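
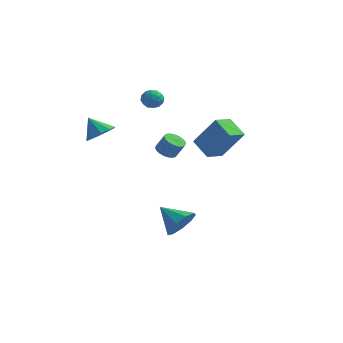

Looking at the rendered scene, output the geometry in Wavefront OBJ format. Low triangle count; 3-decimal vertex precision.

v 1.188 -2.755 -3.831
v 1.645 -3.178 -2.949
v -0.268 -2.445 -2.929
v 1.78 -2.452 -2.98
v 1.638 -1.868 -3.41
v 1.285 -1.699 -4.036
v 0.887 -2.024 -4.567
v 0.629 -2.69 -4.753
v 0.633 -3.387 -4.508
v 0.896 -3.788 -3.946
v 1.296 -3.706 -3.331
v -0.96 -0.073 0.297
v -0.554 0.414 0.052
v -0.013 0.44 0.998
v -0.42 -0.047 1.243
v -0.764 0.565 0.167
v -0.223 0.591 1.113
v -1.007 0.606 0.306
v -0.466 0.631 1.252
v -1.243 0.529 0.442
v -0.702 0.554 1.388
v -1.429 0.348 0.554
v -0.888 0.373 1.5
v -1.535 0.094 0.621
v -0.994 0.12 1.567
v -1.541 -0.188 0.632
v -1 -0.163 1.578
v -1.447 -0.451 0.585
v -0.906 -0.425 1.531
v -1.269 -0.648 0.489
v -0.728 -0.622 1.435
v -1.037 -0.746 0.359
v -0.496 -0.72 1.305
v -0.792 -0.727 0.218
v -0.251 -0.701 1.164
v -0.577 -0.595 0.092
v -0.036 -0.57 1.038
v -0.427 -0.373 0
v 0.114 -0.348 0.946
v -0.37 -0.099 -0.04
v 0.171 -0.074 0.906
v -0.415 0.18 -0.022
v 0.126 0.205 0.924
v -2.671 0.955 4.287
v -2.275 1.518 4.136
v -2.265 0.422 3.364
v -1.869 0.985 3.213
v -1.719 0.589 3.777
v -1.97 0.919 4.347
v -2.57 1.021 3.153
v -2.821 1.351 3.723
v -2.212 1.559 3.435
v -1.687 1.292 3.821
v -2.853 0.648 3.679
v -2.328 0.381 4.065
v -2.508 1.283 4.292
v -2.032 0.657 3.208
v -1.944 0.424 3.539
v -1.711 0.755 3.45
v -2.329 0.931 4.416
v -2.096 1.262 4.327
v -1.77 0.716 4.117
v -2.444 0.678 3.173
v -2.211 1.009 3.084
v -2.829 1.185 4.05
v -2.596 1.516 3.961
v -2.77 1.224 3.383
v -2.239 1.638 3.792
v -2 1.325 3.249
v -2.412 1.346 3.214
v -2.56 1.54 3.549
v -1.93 1.481 4.018
v -1.691 1.168 3.476
v -1.603 0.935 3.807
v -1.751 1.129 4.142
v -1.893 1.505 3.606
v -2.849 0.772 4.024
v -2.61 0.459 3.482
v -2.789 0.811 3.358
v -2.937 1.005 3.693
v -2.54 0.615 4.251
v -2.301 0.302 3.708
v -1.98 0.4 3.951
v -2.128 0.594 4.286
v -2.647 0.435 3.894
v 2.948 -3.421 1.939
v 1.889 -2.846 2.67
v 3.345 -2.298 1.631
v 2.286 -1.723 2.363
v 4.214 -3.377 3.737
v 3.155 -2.802 4.469
v 4.611 -2.254 3.43
v 3.552 -1.679 4.161
v -3.242 -3.608 2.622
v -2.758 -2.838 2.897
v -4.078 -3.452 3.658
v -3.182 -2.664 2.53
v -3.628 -2.85 2.197
v -3.928 -3.326 2.027
v -3.965 -3.909 2.084
v -3.727 -4.377 2.347
v -3.303 -4.551 2.714
v -2.856 -4.365 3.046
v -2.557 -3.889 3.216
v -2.519 -3.306 3.159
f 2 1 4
f 2 4 3
f 4 1 5
f 4 5 3
f 5 1 6
f 5 6 3
f 6 1 7
f 6 7 3
f 7 1 8
f 7 8 3
f 8 1 9
f 8 9 3
f 9 1 10
f 9 10 3
f 10 1 11
f 10 11 3
f 11 1 2
f 11 2 3
f 13 12 16
f 13 16 14
f 14 16 17
f 14 17 15
f 16 12 18
f 16 18 17
f 17 18 19
f 17 19 15
f 18 12 20
f 18 20 19
f 19 20 21
f 19 21 15
f 20 12 22
f 20 22 21
f 21 22 23
f 21 23 15
f 22 12 24
f 22 24 23
f 23 24 25
f 23 25 15
f 24 12 26
f 24 26 25
f 25 26 27
f 25 27 15
f 26 12 28
f 26 28 27
f 27 28 29
f 27 29 15
f 28 12 30
f 28 30 29
f 29 30 31
f 29 31 15
f 30 12 32
f 30 32 31
f 31 32 33
f 31 33 15
f 32 12 34
f 32 34 33
f 33 34 35
f 33 35 15
f 34 12 36
f 34 36 35
f 35 36 37
f 35 37 15
f 36 12 38
f 36 38 37
f 37 38 39
f 37 39 15
f 38 12 40
f 38 40 39
f 39 40 41
f 39 41 15
f 40 12 42
f 40 42 41
f 41 42 43
f 41 43 15
f 42 12 13
f 42 13 43
f 43 13 14
f 43 14 15
f 44 81 60
f 81 55 84
f 60 84 49
f 81 84 60
f 44 60 56
f 60 49 61
f 56 61 45
f 60 61 56
f 44 56 65
f 56 45 66
f 65 66 51
f 56 66 65
f 44 65 77
f 65 51 80
f 77 80 54
f 65 80 77
f 44 77 81
f 77 54 85
f 81 85 55
f 77 85 81
f 45 61 72
f 61 49 75
f 72 75 53
f 61 75 72
f 49 84 62
f 84 55 83
f 62 83 48
f 84 83 62
f 55 85 82
f 85 54 78
f 82 78 46
f 85 78 82
f 54 80 79
f 80 51 67
f 79 67 50
f 80 67 79
f 51 66 71
f 66 45 68
f 71 68 52
f 66 68 71
f 47 73 59
f 73 53 74
f 59 74 48
f 73 74 59
f 47 59 57
f 59 48 58
f 57 58 46
f 59 58 57
f 47 57 64
f 57 46 63
f 64 63 50
f 57 63 64
f 47 64 69
f 64 50 70
f 69 70 52
f 64 70 69
f 47 69 73
f 69 52 76
f 73 76 53
f 69 76 73
f 48 74 62
f 74 53 75
f 62 75 49
f 74 75 62
f 46 58 82
f 58 48 83
f 82 83 55
f 58 83 82
f 50 63 79
f 63 46 78
f 79 78 54
f 63 78 79
f 52 70 71
f 70 50 67
f 71 67 51
f 70 67 71
f 53 76 72
f 76 52 68
f 72 68 45
f 76 68 72
f 87 89 86
f 90 87 86
f 86 89 88
f 88 90 86
f 87 93 89
f 91 87 90
f 91 93 87
f 89 93 88
f 92 90 88
f 88 93 92
f 92 91 90
f 93 91 92
f 95 94 97
f 95 97 96
f 97 94 98
f 97 98 96
f 98 94 99
f 98 99 96
f 99 94 100
f 99 100 96
f 100 94 101
f 100 101 96
f 101 94 102
f 101 102 96
f 102 94 103
f 102 103 96
f 103 94 104
f 103 104 96
f 104 94 105
f 104 105 96
f 105 94 95
f 105 95 96



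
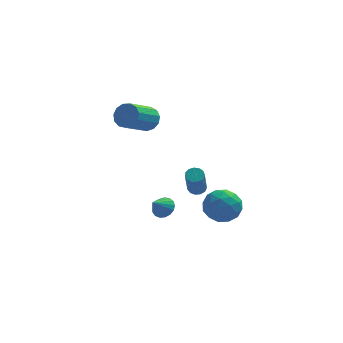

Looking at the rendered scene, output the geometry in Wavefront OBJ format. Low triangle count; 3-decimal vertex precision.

v 2.261 -2.322 0.782
v 3.14 -2.771 1.32
v 1.68 -3.989 0.34
v 2.559 -4.438 0.878
v 1.743 -3.929 1.462
v 2.102 -2.898 1.735
v 2.718 -3.862 -0.075
v 3.077 -2.831 0.198
v 3.423 -3.723 0.791
v 2.821 -3.764 1.74
v 1.999 -2.996 -0.08
v 1.397 -3.037 0.869
v 2.752 -2.4 1.09
v 2.068 -4.36 0.57
v 1.589 -4.061 0.913
v 2.106 -4.325 1.23
v 2.141 -2.475 1.333
v 2.659 -2.739 1.65
v 1.837 -3.42 1.733
v 2.161 -4.021 0.01
v 2.679 -4.285 0.327
v 2.714 -2.435 0.43
v 3.231 -2.699 0.747
v 2.983 -3.34 -0.073
v 3.435 -3.223 1.095
v 3.093 -4.203 0.835
v 3.186 -3.864 0.275
v 3.397 -3.259 0.436
v 3.081 -3.248 1.653
v 2.739 -4.228 1.393
v 2.26 -3.929 1.736
v 2.471 -3.323 1.897
v 3.247 -3.807 1.342
v 2.081 -2.532 0.267
v 1.739 -3.512 0.007
v 2.349 -3.437 -0.237
v 2.56 -2.831 -0.076
v 1.727 -2.557 0.825
v 1.385 -3.537 0.565
v 1.423 -3.501 1.224
v 1.634 -2.896 1.385
v 1.573 -2.953 0.318
v -0.591 -0.539 -1.113
v 0.017 -0.749 -0.813
v -1.189 -1.121 -0.307
v -0.054 -0.457 -0.656
v -0.249 -0.183 -0.603
v -0.522 0.009 -0.667
v -0.811 0.075 -0.833
v -1.05 0.001 -1.064
v -1.183 -0.197 -1.305
v -1.181 -0.474 -1.503
v -1.044 -0.765 -1.612
v -0.803 -1.005 -1.606
v -0.513 -1.138 -1.487
v -0.242 -1.134 -1.283
v -0.05 -0.993 -1.04
v 1.236 -0.113 0.167
v 1.705 0.073 0.328
v 1.534 -0.921 1.974
v 1.064 -1.107 1.813
v 1.5 0.267 0.424
v 1.328 -0.726 2.07
v 1.211 0.341 0.439
v 1.039 -0.652 2.085
v 0.93 0.271 0.367
v 0.758 -0.723 2.013
v 0.746 0.078 0.232
v 0.574 -0.915 1.877
v 0.717 -0.175 0.076
v 0.546 -1.168 1.722
v 0.854 -0.409 -0.051
v 0.682 -1.402 1.595
v 1.111 -0.548 -0.109
v 0.939 -1.542 1.537
v 1.408 -0.55 -0.079
v 1.236 -1.544 1.567
v 1.651 -0.413 0.029
v 1.479 -1.407 1.675
v 1.761 -0.181 0.181
v 1.59 -1.174 1.827
v -1.357 3.934 3.261
v -0.731 3.36 3.23
v -1.897 2.032 4.288
v -2.523 2.606 4.319
v -0.66 3.616 3.629
v -1.826 2.287 4.687
v -0.811 3.972 3.911
v -1.977 2.644 4.969
v -1.135 4.317 3.987
v -2.301 2.989 5.045
v -1.529 4.54 3.832
v -2.695 3.212 4.89
v -1.869 4.571 3.496
v -3.035 3.242 4.554
v -2.046 4.399 3.085
v -3.212 3.071 4.143
v -2.005 4.08 2.73
v -3.171 2.752 3.788
v -1.757 3.715 2.544
v -2.923 2.386 3.602
v -1.383 3.419 2.585
v -2.549 2.091 3.644
v -1 3.287 2.841
v -2.166 1.958 3.899
f 1 38 17
f 38 12 41
f 17 41 6
f 38 41 17
f 1 17 13
f 17 6 18
f 13 18 2
f 17 18 13
f 1 13 22
f 13 2 23
f 22 23 8
f 13 23 22
f 1 22 34
f 22 8 37
f 34 37 11
f 22 37 34
f 1 34 38
f 34 11 42
f 38 42 12
f 34 42 38
f 2 18 29
f 18 6 32
f 29 32 10
f 18 32 29
f 6 41 19
f 41 12 40
f 19 40 5
f 41 40 19
f 12 42 39
f 42 11 35
f 39 35 3
f 42 35 39
f 11 37 36
f 37 8 24
f 36 24 7
f 37 24 36
f 8 23 28
f 23 2 25
f 28 25 9
f 23 25 28
f 4 30 16
f 30 10 31
f 16 31 5
f 30 31 16
f 4 16 14
f 16 5 15
f 14 15 3
f 16 15 14
f 4 14 21
f 14 3 20
f 21 20 7
f 14 20 21
f 4 21 26
f 21 7 27
f 26 27 9
f 21 27 26
f 4 26 30
f 26 9 33
f 30 33 10
f 26 33 30
f 5 31 19
f 31 10 32
f 19 32 6
f 31 32 19
f 3 15 39
f 15 5 40
f 39 40 12
f 15 40 39
f 7 20 36
f 20 3 35
f 36 35 11
f 20 35 36
f 9 27 28
f 27 7 24
f 28 24 8
f 27 24 28
f 10 33 29
f 33 9 25
f 29 25 2
f 33 25 29
f 44 43 46
f 44 46 45
f 46 43 47
f 46 47 45
f 47 43 48
f 47 48 45
f 48 43 49
f 48 49 45
f 49 43 50
f 49 50 45
f 50 43 51
f 50 51 45
f 51 43 52
f 51 52 45
f 52 43 53
f 52 53 45
f 53 43 54
f 53 54 45
f 54 43 55
f 54 55 45
f 55 43 56
f 55 56 45
f 56 43 57
f 56 57 45
f 57 43 44
f 57 44 45
f 59 58 62
f 59 62 60
f 60 62 63
f 60 63 61
f 62 58 64
f 62 64 63
f 63 64 65
f 63 65 61
f 64 58 66
f 64 66 65
f 65 66 67
f 65 67 61
f 66 58 68
f 66 68 67
f 67 68 69
f 67 69 61
f 68 58 70
f 68 70 69
f 69 70 71
f 69 71 61
f 70 58 72
f 70 72 71
f 71 72 73
f 71 73 61
f 72 58 74
f 72 74 73
f 73 74 75
f 73 75 61
f 74 58 76
f 74 76 75
f 75 76 77
f 75 77 61
f 76 58 78
f 76 78 77
f 77 78 79
f 77 79 61
f 78 58 80
f 78 80 79
f 79 80 81
f 79 81 61
f 80 58 59
f 80 59 81
f 81 59 60
f 81 60 61
f 83 82 86
f 83 86 84
f 84 86 87
f 84 87 85
f 86 82 88
f 86 88 87
f 87 88 89
f 87 89 85
f 88 82 90
f 88 90 89
f 89 90 91
f 89 91 85
f 90 82 92
f 90 92 91
f 91 92 93
f 91 93 85
f 92 82 94
f 92 94 93
f 93 94 95
f 93 95 85
f 94 82 96
f 94 96 95
f 95 96 97
f 95 97 85
f 96 82 98
f 96 98 97
f 97 98 99
f 97 99 85
f 98 82 100
f 98 100 99
f 99 100 101
f 99 101 85
f 100 82 102
f 100 102 101
f 101 102 103
f 101 103 85
f 102 82 104
f 102 104 103
f 103 104 105
f 103 105 85
f 104 82 83
f 104 83 105
f 105 83 84
f 105 84 85



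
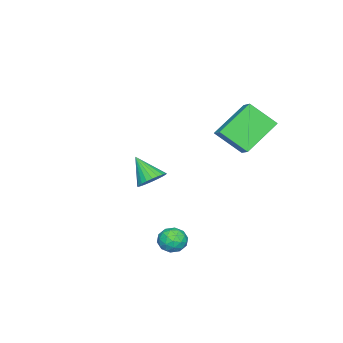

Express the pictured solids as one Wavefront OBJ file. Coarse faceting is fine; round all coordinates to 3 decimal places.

v -2.764 -1.21 -3.672
v -2.051 -1.336 -3.579
v -3.076 -2.19 -2.608
v -2.094 -1.123 -3.395
v -2.239 -0.923 -3.253
v -2.464 -0.766 -3.176
v -2.735 -0.678 -3.173
v -3.01 -0.67 -3.247
v -3.248 -0.744 -3.385
v -3.411 -0.89 -3.567
v -3.477 -1.084 -3.765
v -3.434 -1.297 -3.949
v -3.288 -1.497 -4.091
v -3.063 -1.653 -4.168
v -2.793 -1.742 -4.171
v -2.518 -1.75 -4.097
v -2.28 -1.675 -3.959
v -2.116 -1.53 -3.777
v -2.936 3.01 1.782
v -2.348 3.551 2.239
v -3.208 4.156 0.775
v -2.62 4.697 1.231
v -1.46 2.363 0.649
v -0.872 2.904 1.105
v -1.732 3.509 -0.359
v -1.144 4.05 0.098
v 2.418 3.069 -3.623
v 2.928 2.716 -3.392
v 1.932 2.164 -3.928
v 2.442 1.811 -3.697
v 2.04 2.127 -3.276
v 2.341 2.687 -3.087
v 2.519 2.193 -4.233
v 2.82 2.753 -4.044
v 2.991 2.175 -3.768
v 2.695 2.135 -3.177
v 2.165 2.745 -4.143
v 1.869 2.705 -3.552
v 2.716 2.972 -3.48
v 2.144 1.908 -3.84
v 1.908 2.094 -3.592
v 2.208 1.887 -3.456
v 2.37 2.955 -3.302
v 2.671 2.748 -3.166
v 2.149 2.401 -3.098
v 2.189 2.132 -4.154
v 2.49 1.925 -4.018
v 2.652 2.993 -3.864
v 2.952 2.786 -3.728
v 2.711 2.479 -4.222
v 3.053 2.447 -3.566
v 2.767 1.915 -3.745
v 2.812 2.139 -4.06
v 2.989 2.468 -3.949
v 2.879 2.423 -3.218
v 2.593 1.891 -3.398
v 2.357 2.077 -3.15
v 2.534 2.406 -3.04
v 2.916 2.105 -3.44
v 2.267 2.989 -3.922
v 1.981 2.457 -4.102
v 2.326 2.474 -4.28
v 2.503 2.803 -4.17
v 2.093 2.965 -3.575
v 1.807 2.433 -3.754
v 1.871 2.412 -3.371
v 2.048 2.741 -3.26
v 1.944 2.775 -3.88
f 2 1 4
f 2 4 3
f 4 1 5
f 4 5 3
f 5 1 6
f 5 6 3
f 6 1 7
f 6 7 3
f 7 1 8
f 7 8 3
f 8 1 9
f 8 9 3
f 9 1 10
f 9 10 3
f 10 1 11
f 10 11 3
f 11 1 12
f 11 12 3
f 12 1 13
f 12 13 3
f 13 1 14
f 13 14 3
f 14 1 15
f 14 15 3
f 15 1 16
f 15 16 3
f 16 1 17
f 16 17 3
f 17 1 18
f 17 18 3
f 18 1 2
f 18 2 3
f 20 22 19
f 23 20 19
f 19 22 21
f 21 23 19
f 20 26 22
f 24 20 23
f 24 26 20
f 22 26 21
f 25 23 21
f 21 26 25
f 25 24 23
f 26 24 25
f 27 64 43
f 64 38 67
f 43 67 32
f 64 67 43
f 27 43 39
f 43 32 44
f 39 44 28
f 43 44 39
f 27 39 48
f 39 28 49
f 48 49 34
f 39 49 48
f 27 48 60
f 48 34 63
f 60 63 37
f 48 63 60
f 27 60 64
f 60 37 68
f 64 68 38
f 60 68 64
f 28 44 55
f 44 32 58
f 55 58 36
f 44 58 55
f 32 67 45
f 67 38 66
f 45 66 31
f 67 66 45
f 38 68 65
f 68 37 61
f 65 61 29
f 68 61 65
f 37 63 62
f 63 34 50
f 62 50 33
f 63 50 62
f 34 49 54
f 49 28 51
f 54 51 35
f 49 51 54
f 30 56 42
f 56 36 57
f 42 57 31
f 56 57 42
f 30 42 40
f 42 31 41
f 40 41 29
f 42 41 40
f 30 40 47
f 40 29 46
f 47 46 33
f 40 46 47
f 30 47 52
f 47 33 53
f 52 53 35
f 47 53 52
f 30 52 56
f 52 35 59
f 56 59 36
f 52 59 56
f 31 57 45
f 57 36 58
f 45 58 32
f 57 58 45
f 29 41 65
f 41 31 66
f 65 66 38
f 41 66 65
f 33 46 62
f 46 29 61
f 62 61 37
f 46 61 62
f 35 53 54
f 53 33 50
f 54 50 34
f 53 50 54
f 36 59 55
f 59 35 51
f 55 51 28
f 59 51 55



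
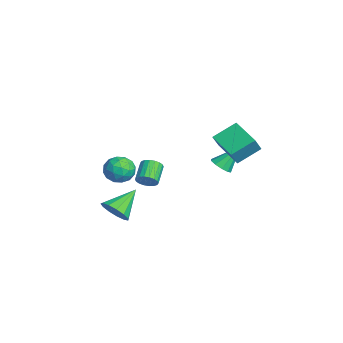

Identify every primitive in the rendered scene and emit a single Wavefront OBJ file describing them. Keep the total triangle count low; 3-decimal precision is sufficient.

v -1.447 -1.214 -3.283
v -1.054 -1.128 -2.747
v -2.1 -0.621 -2.061
v -2.493 -0.706 -2.597
v -1.024 -0.87 -2.893
v -2.07 -0.362 -2.207
v -1.078 -0.68 -3.116
v -2.124 -0.172 -2.43
v -1.205 -0.595 -3.372
v -2.251 -0.088 -2.686
v -1.38 -0.633 -3.611
v -2.426 -0.126 -2.925
v -1.568 -0.786 -3.784
v -2.614 -0.279 -3.098
v -1.732 -1.024 -3.859
v -2.778 -0.516 -3.173
v -1.84 -1.299 -3.819
v -2.886 -0.792 -3.133
v -1.87 -1.558 -3.673
v -2.916 -1.05 -2.987
v -1.816 -1.748 -3.45
v -2.862 -1.24 -2.764
v -1.689 -1.832 -3.194
v -2.735 -1.325 -2.508
v -1.514 -1.794 -2.955
v -2.56 -1.287 -2.269
v -1.326 -1.641 -2.782
v -2.372 -1.134 -2.096
v -1.162 -1.404 -2.707
v -2.208 -0.896 -2.021
v 0.082 2.531 0.044
v -0.191 3.928 0.859
v 1.764 3.176 -0.497
v 1.491 4.572 0.318
v 0.589 2.048 1.042
v 0.316 3.444 1.857
v 2.271 2.692 0.501
v 1.998 4.089 1.316
v -1.863 3.136 -2.797
v -1.441 3.612 -3.155
v -2.017 4.304 -1.423
v -1.87 3.692 -3.27
v -2.296 3.559 -3.205
v -2.557 3.265 -2.984
v -2.553 2.921 -2.692
v -2.286 2.66 -2.439
v -1.857 2.58 -2.324
v -1.431 2.713 -2.389
v -1.17 3.007 -2.61
v -1.174 3.35 -2.902
v 3.118 -2.694 0.725
v 3.888 -3.154 0.953
v 2.452 -3.986 0.367
v 3.222 -4.446 0.595
v 2.716 -4.036 1.252
v 3.127 -3.238 1.474
v 3.213 -3.902 -0.154
v 3.624 -3.104 0.068
v 3.946 -3.901 0.41
v 3.639 -3.984 1.279
v 2.701 -3.156 0.041
v 2.394 -3.239 0.91
v 3.562 -2.811 0.871
v 2.778 -4.329 0.449
v 2.481 -4.089 0.835
v 2.933 -4.359 0.969
v 3.115 -2.86 1.177
v 3.567 -3.13 1.311
v 2.878 -3.649 1.486
v 2.773 -4.01 0.009
v 3.225 -4.28 0.143
v 3.407 -2.781 0.351
v 3.859 -3.051 0.485
v 3.462 -3.491 -0.166
v 4.048 -3.52 0.686
v 3.657 -4.279 0.475
v 3.651 -3.96 0.035
v 3.893 -3.49 0.165
v 3.868 -3.569 1.196
v 3.476 -4.328 0.985
v 3.179 -4.087 1.372
v 3.421 -3.618 1.502
v 3.902 -4.008 0.877
v 2.864 -2.812 0.335
v 2.472 -3.571 0.124
v 2.919 -3.522 -0.182
v 3.161 -3.053 -0.052
v 2.683 -2.861 0.845
v 2.292 -3.62 0.634
v 2.447 -3.65 1.155
v 2.689 -3.18 1.285
v 2.438 -3.132 0.443
v 3.521 -3.917 -2.346
v 4.212 -3.323 -2.526
v 2.659 -2.603 -1.314
v 3.858 -3.256 -2.906
v 3.396 -3.4 -3.109
v 2.974 -3.708 -3.069
v 2.726 -4.082 -2.799
v 2.729 -4.404 -2.386
v 2.984 -4.572 -1.96
v 3.409 -4.531 -1.656
v 3.87 -4.296 -1.572
v 4.22 -3.941 -1.733
v 4.347 -3.578 -2.089
f 2 1 5
f 2 5 3
f 3 5 6
f 3 6 4
f 5 1 7
f 5 7 6
f 6 7 8
f 6 8 4
f 7 1 9
f 7 9 8
f 8 9 10
f 8 10 4
f 9 1 11
f 9 11 10
f 10 11 12
f 10 12 4
f 11 1 13
f 11 13 12
f 12 13 14
f 12 14 4
f 13 1 15
f 13 15 14
f 14 15 16
f 14 16 4
f 15 1 17
f 15 17 16
f 16 17 18
f 16 18 4
f 17 1 19
f 17 19 18
f 18 19 20
f 18 20 4
f 19 1 21
f 19 21 20
f 20 21 22
f 20 22 4
f 21 1 23
f 21 23 22
f 22 23 24
f 22 24 4
f 23 1 25
f 23 25 24
f 24 25 26
f 24 26 4
f 25 1 27
f 25 27 26
f 26 27 28
f 26 28 4
f 27 1 29
f 27 29 28
f 28 29 30
f 28 30 4
f 29 1 2
f 29 2 30
f 30 2 3
f 30 3 4
f 32 34 31
f 35 32 31
f 31 34 33
f 33 35 31
f 32 38 34
f 36 32 35
f 36 38 32
f 34 38 33
f 37 35 33
f 33 38 37
f 37 36 35
f 38 36 37
f 40 39 42
f 40 42 41
f 42 39 43
f 42 43 41
f 43 39 44
f 43 44 41
f 44 39 45
f 44 45 41
f 45 39 46
f 45 46 41
f 46 39 47
f 46 47 41
f 47 39 48
f 47 48 41
f 48 39 49
f 48 49 41
f 49 39 50
f 49 50 41
f 50 39 40
f 50 40 41
f 51 88 67
f 88 62 91
f 67 91 56
f 88 91 67
f 51 67 63
f 67 56 68
f 63 68 52
f 67 68 63
f 51 63 72
f 63 52 73
f 72 73 58
f 63 73 72
f 51 72 84
f 72 58 87
f 84 87 61
f 72 87 84
f 51 84 88
f 84 61 92
f 88 92 62
f 84 92 88
f 52 68 79
f 68 56 82
f 79 82 60
f 68 82 79
f 56 91 69
f 91 62 90
f 69 90 55
f 91 90 69
f 62 92 89
f 92 61 85
f 89 85 53
f 92 85 89
f 61 87 86
f 87 58 74
f 86 74 57
f 87 74 86
f 58 73 78
f 73 52 75
f 78 75 59
f 73 75 78
f 54 80 66
f 80 60 81
f 66 81 55
f 80 81 66
f 54 66 64
f 66 55 65
f 64 65 53
f 66 65 64
f 54 64 71
f 64 53 70
f 71 70 57
f 64 70 71
f 54 71 76
f 71 57 77
f 76 77 59
f 71 77 76
f 54 76 80
f 76 59 83
f 80 83 60
f 76 83 80
f 55 81 69
f 81 60 82
f 69 82 56
f 81 82 69
f 53 65 89
f 65 55 90
f 89 90 62
f 65 90 89
f 57 70 86
f 70 53 85
f 86 85 61
f 70 85 86
f 59 77 78
f 77 57 74
f 78 74 58
f 77 74 78
f 60 83 79
f 83 59 75
f 79 75 52
f 83 75 79
f 94 93 96
f 94 96 95
f 96 93 97
f 96 97 95
f 97 93 98
f 97 98 95
f 98 93 99
f 98 99 95
f 99 93 100
f 99 100 95
f 100 93 101
f 100 101 95
f 101 93 102
f 101 102 95
f 102 93 103
f 102 103 95
f 103 93 104
f 103 104 95
f 104 93 105
f 104 105 95
f 105 93 94
f 105 94 95



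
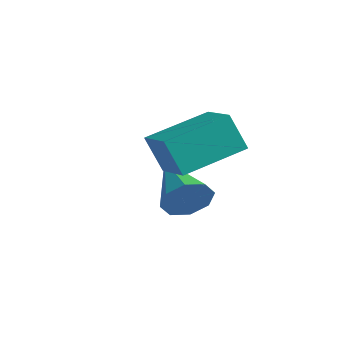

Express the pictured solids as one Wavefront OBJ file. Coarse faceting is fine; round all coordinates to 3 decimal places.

v -0.822 -3.46 -3.237
v -0.5 -3.204 -2.696
v -2.298 -2.86 -2.643
v -0.523 -2.867 -3.092
v -0.721 -2.877 -3.573
v -0.978 -3.229 -3.857
v -1.144 -3.716 -3.778
v -1.121 -4.053 -3.382
v -0.923 -4.042 -2.901
v -0.666 -3.69 -2.617
v -0.552 -4.465 -1.875
v -0.944 -4.675 -0.902
v -0.137 -2.886 -1.367
v -0.529 -3.096 -0.394
v 0.589 -4.884 -1.506
v 0.197 -5.094 -0.533
v 1.004 -3.305 -0.998
v 0.612 -3.515 -0.025
f 2 1 4
f 2 4 3
f 4 1 5
f 4 5 3
f 5 1 6
f 5 6 3
f 6 1 7
f 6 7 3
f 7 1 8
f 7 8 3
f 8 1 9
f 8 9 3
f 9 1 10
f 9 10 3
f 10 1 2
f 10 2 3
f 12 14 11
f 15 12 11
f 11 14 13
f 13 15 11
f 12 18 14
f 16 12 15
f 16 18 12
f 14 18 13
f 17 15 13
f 13 18 17
f 17 16 15
f 18 16 17



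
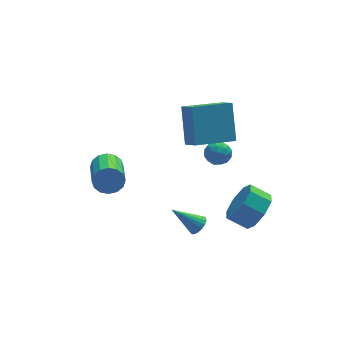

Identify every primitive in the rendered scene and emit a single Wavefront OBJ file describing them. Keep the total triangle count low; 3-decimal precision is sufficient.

v 2.747 -3.756 -1.086
v 3.461 -3.318 -0.421
v 2.608 -2.826 0.171
v 1.893 -3.264 -0.494
v 3.294 -2.837 -1.062
v 2.44 -2.344 -0.47
v 2.806 -2.894 -1.717
v 1.953 -2.402 -1.125
v 2.284 -3.457 -2.003
v 1.43 -2.964 -1.411
v 2.032 -4.194 -1.751
v 1.179 -3.702 -1.159
v 2.2 -4.676 -1.11
v 1.346 -4.183 -0.518
v 2.687 -4.618 -0.455
v 1.834 -4.126 0.137
v 3.21 -4.056 -0.169
v 2.356 -3.563 0.423
v 3.2 2.692 -2.678
v 3.481 2.378 -2.074
v 2.099 2.502 -2.266
v 2.38 2.188 -1.662
v 2.46 2.911 -1.772
v 3.14 3.029 -2.026
v 2.44 1.851 -2.314
v 3.12 1.969 -2.568
v 3.011 1.858 -1.849
v 3.023 2.514 -1.514
v 2.557 2.366 -2.826
v 2.569 3.022 -2.491
v 3.437 2.552 -2.412
v 2.143 2.328 -1.928
v 2.19 2.753 -1.992
v 2.355 2.569 -1.637
v 3.237 2.934 -2.384
v 3.402 2.75 -2.029
v 2.802 3.063 -1.851
v 2.178 2.13 -2.311
v 2.343 1.946 -1.956
v 3.225 2.311 -2.703
v 3.39 2.127 -2.348
v 2.778 1.817 -2.489
v 3.326 2.062 -1.925
v 2.679 1.95 -1.683
v 2.714 1.752 -2.066
v 3.114 1.821 -2.216
v 3.333 2.447 -1.728
v 2.686 2.335 -1.486
v 2.733 2.76 -1.55
v 3.133 2.829 -1.7
v 3.057 2.141 -1.596
v 2.894 2.545 -2.854
v 2.247 2.433 -2.612
v 2.447 2.051 -2.64
v 2.847 2.12 -2.79
v 2.901 2.93 -2.657
v 2.254 2.818 -2.415
v 2.466 3.059 -2.124
v 2.866 3.128 -2.274
v 2.523 2.739 -2.744
v 0.086 -2.897 -2.168
v 0.483 -2.836 -1.778
v -1.066 -2.423 -1.072
v 0.475 -2.611 -1.884
v 0.389 -2.442 -2.046
v 0.244 -2.364 -2.233
v 0.068 -2.391 -2.407
v -0.105 -2.518 -2.533
v -0.24 -2.721 -2.588
v -0.31 -2.958 -2.559
v -0.302 -3.183 -2.453
v -0.217 -3.352 -2.29
v -0.072 -3.431 -2.104
v 0.105 -3.403 -1.93
v 0.278 -3.276 -1.803
v 0.413 -3.074 -1.749
v -3.005 1.82 -1.078
v -2.55 1.937 -0.444
v -2.939 0.118 0.173
v -3.395 0 -0.462
v -2.924 2.056 -0.329
v -3.313 0.237 0.288
v -3.32 2.112 -0.415
v -3.709 0.292 0.202
v -3.632 2.089 -0.679
v -4.021 0.27 -0.062
v -3.775 1.994 -1.05
v -4.165 0.175 -0.433
v -3.713 1.852 -1.428
v -4.102 0.033 -0.812
v -3.461 1.702 -1.713
v -3.85 -0.117 -1.096
v -3.087 1.583 -1.828
v -3.476 -0.236 -1.211
v -2.691 1.528 -1.742
v -3.08 -0.292 -1.125
v -2.379 1.55 -1.478
v -2.768 -0.269 -0.861
v -2.235 1.645 -1.107
v -2.625 -0.174 -0.49
v -2.298 1.787 -0.728
v -2.687 -0.032 -0.112
v 0.257 -0.249 1.528
v 0.51 -1.025 2.071
v 0.465 1.012 3.232
v 0.718 0.236 3.775
v 2.362 0.084 1.025
v 2.615 -0.692 1.568
v 2.57 1.345 2.729
v 2.823 0.569 3.272
f 2 1 5
f 2 5 3
f 3 5 6
f 3 6 4
f 5 1 7
f 5 7 6
f 6 7 8
f 6 8 4
f 7 1 9
f 7 9 8
f 8 9 10
f 8 10 4
f 9 1 11
f 9 11 10
f 10 11 12
f 10 12 4
f 11 1 13
f 11 13 12
f 12 13 14
f 12 14 4
f 13 1 15
f 13 15 14
f 14 15 16
f 14 16 4
f 15 1 17
f 15 17 16
f 16 17 18
f 16 18 4
f 17 1 2
f 17 2 18
f 18 2 3
f 18 3 4
f 19 56 35
f 56 30 59
f 35 59 24
f 56 59 35
f 19 35 31
f 35 24 36
f 31 36 20
f 35 36 31
f 19 31 40
f 31 20 41
f 40 41 26
f 31 41 40
f 19 40 52
f 40 26 55
f 52 55 29
f 40 55 52
f 19 52 56
f 52 29 60
f 56 60 30
f 52 60 56
f 20 36 47
f 36 24 50
f 47 50 28
f 36 50 47
f 24 59 37
f 59 30 58
f 37 58 23
f 59 58 37
f 30 60 57
f 60 29 53
f 57 53 21
f 60 53 57
f 29 55 54
f 55 26 42
f 54 42 25
f 55 42 54
f 26 41 46
f 41 20 43
f 46 43 27
f 41 43 46
f 22 48 34
f 48 28 49
f 34 49 23
f 48 49 34
f 22 34 32
f 34 23 33
f 32 33 21
f 34 33 32
f 22 32 39
f 32 21 38
f 39 38 25
f 32 38 39
f 22 39 44
f 39 25 45
f 44 45 27
f 39 45 44
f 22 44 48
f 44 27 51
f 48 51 28
f 44 51 48
f 23 49 37
f 49 28 50
f 37 50 24
f 49 50 37
f 21 33 57
f 33 23 58
f 57 58 30
f 33 58 57
f 25 38 54
f 38 21 53
f 54 53 29
f 38 53 54
f 27 45 46
f 45 25 42
f 46 42 26
f 45 42 46
f 28 51 47
f 51 27 43
f 47 43 20
f 51 43 47
f 62 61 64
f 62 64 63
f 64 61 65
f 64 65 63
f 65 61 66
f 65 66 63
f 66 61 67
f 66 67 63
f 67 61 68
f 67 68 63
f 68 61 69
f 68 69 63
f 69 61 70
f 69 70 63
f 70 61 71
f 70 71 63
f 71 61 72
f 71 72 63
f 72 61 73
f 72 73 63
f 73 61 74
f 73 74 63
f 74 61 75
f 74 75 63
f 75 61 76
f 75 76 63
f 76 61 62
f 76 62 63
f 78 77 81
f 78 81 79
f 79 81 82
f 79 82 80
f 81 77 83
f 81 83 82
f 82 83 84
f 82 84 80
f 83 77 85
f 83 85 84
f 84 85 86
f 84 86 80
f 85 77 87
f 85 87 86
f 86 87 88
f 86 88 80
f 87 77 89
f 87 89 88
f 88 89 90
f 88 90 80
f 89 77 91
f 89 91 90
f 90 91 92
f 90 92 80
f 91 77 93
f 91 93 92
f 92 93 94
f 92 94 80
f 93 77 95
f 93 95 94
f 94 95 96
f 94 96 80
f 95 77 97
f 95 97 96
f 96 97 98
f 96 98 80
f 97 77 99
f 97 99 98
f 98 99 100
f 98 100 80
f 99 77 101
f 99 101 100
f 100 101 102
f 100 102 80
f 101 77 78
f 101 78 102
f 102 78 79
f 102 79 80
f 104 106 103
f 107 104 103
f 103 106 105
f 105 107 103
f 104 110 106
f 108 104 107
f 108 110 104
f 106 110 105
f 109 107 105
f 105 110 109
f 109 108 107
f 110 108 109



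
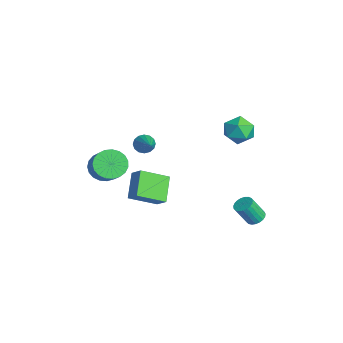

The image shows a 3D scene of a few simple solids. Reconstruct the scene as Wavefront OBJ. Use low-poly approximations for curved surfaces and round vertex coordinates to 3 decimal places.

v -1.74 -1.728 0.173
v -1.525 -2.054 -0.215
v -0.04 -1.792 1.167
v -1.466 -1.788 -0.3
v -1.48 -1.507 -0.258
v -1.563 -1.285 -0.101
v -1.694 -1.182 0.13
v -1.837 -1.225 0.372
v -1.954 -1.403 0.561
v -2.014 -1.668 0.646
v -2 -1.949 0.604
v -1.917 -2.171 0.447
v -1.786 -2.274 0.216
v -1.642 -2.231 -0.026
v 0.668 -1.505 -0.726
v 0.731 -2.898 -0.005
v 1.243 -1.209 -0.205
v 1.306 -2.602 0.516
v 1.734 -1.938 -1.656
v 1.797 -3.331 -0.935
v 2.309 -1.642 -1.135
v 2.372 -3.035 -0.414
v -1.319 -3.739 -0.825
v -0.948 -3.124 -1.28
v 0.289 -3.106 -0.25
v -0.081 -3.721 0.205
v -1.142 -2.938 -1.05
v 0.095 -2.921 -0.02
v -1.367 -2.891 -0.782
v -0.13 -2.874 0.249
v -1.583 -2.991 -0.52
v -0.346 -2.973 0.51
v -1.754 -3.22 -0.312
v -0.517 -3.202 0.719
v -1.849 -3.538 -0.192
v -0.612 -3.521 0.838
v -1.852 -3.892 -0.182
v -0.615 -3.874 0.849
v -1.764 -4.219 -0.283
v -0.526 -4.201 0.748
v -1.598 -4.463 -0.477
v -0.361 -4.445 0.553
v -1.384 -4.581 -0.732
v -0.147 -4.563 0.298
v -1.158 -4.554 -1.003
v 0.079 -4.537 0.027
v -0.961 -4.387 -1.244
v 0.276 -4.369 -0.213
v -0.825 -4.107 -1.411
v 0.412 -4.089 -0.381
v -0.775 -3.763 -1.478
v 0.462 -3.745 -0.448
v -0.818 -3.416 -1.431
v 0.419 -3.398 -0.401
v 1.716 2.854 -3.486
v 2.1 2.553 -3.667
v 2.107 1.905 -2.575
v 1.724 2.206 -2.394
v 2.209 2.713 -3.573
v 2.217 2.065 -2.481
v 2.234 2.898 -3.463
v 2.241 2.25 -2.371
v 2.169 3.075 -3.358
v 2.176 2.427 -2.266
v 2.026 3.214 -3.274
v 2.033 2.566 -2.182
v 1.829 3.291 -3.228
v 1.836 2.643 -2.135
v 1.613 3.292 -3.226
v 1.62 2.644 -2.133
v 1.415 3.217 -3.269
v 1.422 2.569 -2.176
v 1.268 3.08 -3.349
v 1.276 2.432 -2.257
v 1.2 2.903 -3.453
v 1.207 2.255 -2.361
v 1.22 2.718 -3.563
v 1.228 2.07 -2.471
v 1.327 2.557 -3.66
v 1.334 1.909 -2.568
v 1.501 2.447 -3.726
v 1.508 1.798 -2.634
v 1.712 2.407 -3.751
v 1.719 1.759 -2.659
v 1.924 2.444 -3.73
v 1.931 1.796 -2.638
v 0.203 2.029 2.401
v 0.544 2.341 1.673
v 1.476 1.959 2.967
v 1.817 2.271 2.239
v 1.331 2.778 2.738
v 0.544 2.821 2.389
v 1.476 1.479 2.251
v 0.689 1.522 1.902
v 1.331 2 1.58
v 1.241 2.803 1.881
v 0.779 1.497 2.759
v 0.689 2.3 3.06
f 2 1 4
f 2 4 3
f 4 1 5
f 4 5 3
f 5 1 6
f 5 6 3
f 6 1 7
f 6 7 3
f 7 1 8
f 7 8 3
f 8 1 9
f 8 9 3
f 9 1 10
f 9 10 3
f 10 1 11
f 10 11 3
f 11 1 12
f 11 12 3
f 12 1 13
f 12 13 3
f 13 1 14
f 13 14 3
f 14 1 2
f 14 2 3
f 16 18 15
f 19 16 15
f 15 18 17
f 17 19 15
f 16 22 18
f 20 16 19
f 20 22 16
f 18 22 17
f 21 19 17
f 17 22 21
f 21 20 19
f 22 20 21
f 24 23 27
f 24 27 25
f 25 27 28
f 25 28 26
f 27 23 29
f 27 29 28
f 28 29 30
f 28 30 26
f 29 23 31
f 29 31 30
f 30 31 32
f 30 32 26
f 31 23 33
f 31 33 32
f 32 33 34
f 32 34 26
f 33 23 35
f 33 35 34
f 34 35 36
f 34 36 26
f 35 23 37
f 35 37 36
f 36 37 38
f 36 38 26
f 37 23 39
f 37 39 38
f 38 39 40
f 38 40 26
f 39 23 41
f 39 41 40
f 40 41 42
f 40 42 26
f 41 23 43
f 41 43 42
f 42 43 44
f 42 44 26
f 43 23 45
f 43 45 44
f 44 45 46
f 44 46 26
f 45 23 47
f 45 47 46
f 46 47 48
f 46 48 26
f 47 23 49
f 47 49 48
f 48 49 50
f 48 50 26
f 49 23 51
f 49 51 50
f 50 51 52
f 50 52 26
f 51 23 53
f 51 53 52
f 52 53 54
f 52 54 26
f 53 23 24
f 53 24 54
f 54 24 25
f 54 25 26
f 56 55 59
f 56 59 57
f 57 59 60
f 57 60 58
f 59 55 61
f 59 61 60
f 60 61 62
f 60 62 58
f 61 55 63
f 61 63 62
f 62 63 64
f 62 64 58
f 63 55 65
f 63 65 64
f 64 65 66
f 64 66 58
f 65 55 67
f 65 67 66
f 66 67 68
f 66 68 58
f 67 55 69
f 67 69 68
f 68 69 70
f 68 70 58
f 69 55 71
f 69 71 70
f 70 71 72
f 70 72 58
f 71 55 73
f 71 73 72
f 72 73 74
f 72 74 58
f 73 55 75
f 73 75 74
f 74 75 76
f 74 76 58
f 75 55 77
f 75 77 76
f 76 77 78
f 76 78 58
f 77 55 79
f 77 79 78
f 78 79 80
f 78 80 58
f 79 55 81
f 79 81 80
f 80 81 82
f 80 82 58
f 81 55 83
f 81 83 82
f 82 83 84
f 82 84 58
f 83 55 85
f 83 85 84
f 84 85 86
f 84 86 58
f 85 55 56
f 85 56 86
f 86 56 57
f 86 57 58
f 87 98 92
f 87 92 88
f 87 88 94
f 87 94 97
f 87 97 98
f 88 92 96
f 92 98 91
f 98 97 89
f 97 94 93
f 94 88 95
f 90 96 91
f 90 91 89
f 90 89 93
f 90 93 95
f 90 95 96
f 91 96 92
f 89 91 98
f 93 89 97
f 95 93 94
f 96 95 88



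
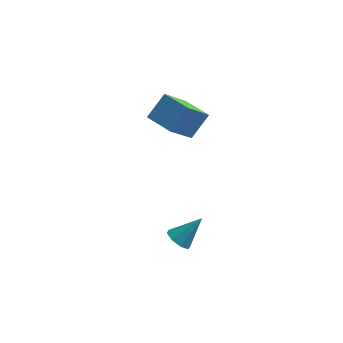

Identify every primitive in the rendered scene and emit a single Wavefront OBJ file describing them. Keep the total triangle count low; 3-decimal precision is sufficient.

v 0.799 -0.113 4.025
v 1.564 0.688 5.096
v -0.376 0.894 4.112
v 0.388 1.694 5.182
v 1.712 1.086 2.478
v 2.476 1.886 3.548
v 0.536 2.092 2.564
v 1.301 2.893 3.635
v 1.32 -2.208 -2.251
v 1.608 -1.728 -2.719
v 2.38 -1.672 -1.049
v 1.177 -1.516 -2.434
v 0.83 -1.71 -2.041
v 0.77 -2.196 -1.772
v 1.032 -2.689 -1.783
v 1.464 -2.9 -2.069
v 1.811 -2.706 -2.461
v 1.871 -2.221 -2.731
f 2 4 1
f 5 2 1
f 1 4 3
f 3 5 1
f 2 8 4
f 6 2 5
f 6 8 2
f 4 8 3
f 7 5 3
f 3 8 7
f 7 6 5
f 8 6 7
f 10 9 12
f 10 12 11
f 12 9 13
f 12 13 11
f 13 9 14
f 13 14 11
f 14 9 15
f 14 15 11
f 15 9 16
f 15 16 11
f 16 9 17
f 16 17 11
f 17 9 18
f 17 18 11
f 18 9 10
f 18 10 11



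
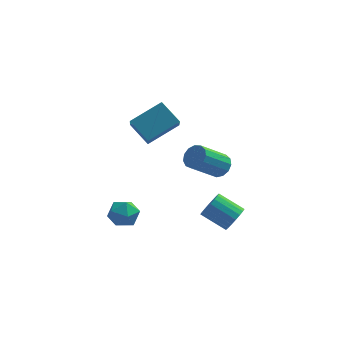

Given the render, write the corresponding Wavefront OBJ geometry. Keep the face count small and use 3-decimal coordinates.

v -2.897 -2.439 -4.083
v -2.268 -1.643 -4.19
v -1.672 -3.317 -3.41
v -1.043 -2.521 -3.517
v -1.808 -2.48 -2.844
v -2.565 -1.937 -3.259
v -1.375 -3.023 -4.341
v -2.132 -2.48 -4.756
v -1.328 -2.004 -4.349
v -1.595 -1.668 -3.424
v -2.345 -3.292 -4.176
v -2.612 -2.956 -3.251
v 3.358 -2.148 0.246
v 3.68 -1.717 0.851
v 2.324 -2.681 2.26
v 2.002 -3.112 1.654
v 3.334 -1.469 0.687
v 1.978 -2.433 2.095
v 2.995 -1.437 0.383
v 1.639 -2.401 1.791
v 2.772 -1.631 0.035
v 1.415 -2.594 1.443
v 2.735 -1.989 -0.246
v 1.378 -2.952 1.163
v 2.895 -2.397 -0.37
v 1.539 -3.361 1.038
v 3.203 -2.727 -0.3
v 1.846 -3.69 1.109
v 3.56 -2.872 -0.055
v 2.203 -3.836 1.353
v 3.853 -2.788 0.284
v 2.496 -3.752 1.693
v 3.989 -2.501 0.612
v 2.632 -3.465 2.02
v 3.925 -2.102 0.823
v 2.568 -3.065 2.231
v 4.269 -3.513 -3.219
v 4.77 -3.212 -2.562
v 3.352 -2.685 -1.723
v 2.851 -2.987 -2.381
v 4.744 -2.902 -2.8
v 3.326 -2.375 -1.962
v 4.624 -2.714 -3.122
v 3.205 -2.187 -2.283
v 4.433 -2.684 -3.463
v 3.015 -2.157 -2.624
v 4.21 -2.818 -3.756
v 2.792 -2.291 -2.917
v 3.999 -3.09 -3.942
v 2.581 -2.563 -3.103
v 3.841 -3.446 -3.985
v 2.423 -2.919 -3.147
v 3.768 -3.815 -3.877
v 2.35 -3.288 -3.038
v 3.794 -4.125 -3.638
v 2.376 -3.598 -2.8
v 3.915 -4.313 -3.317
v 2.496 -3.786 -2.478
v 4.105 -4.343 -2.976
v 2.687 -3.816 -2.137
v 4.328 -4.209 -2.683
v 2.91 -3.682 -1.844
v 4.539 -3.937 -2.497
v 3.121 -3.41 -1.658
v 4.697 -3.581 -2.453
v 3.279 -3.054 -1.615
v -0.657 -1.32 1.302
v -0.548 -2.727 2.574
v -1.698 -0.498 2.3
v -1.589 -1.905 3.572
v 1.029 -0.335 2.248
v 1.138 -1.742 3.52
v -0.012 0.487 3.246
v 0.097 -0.92 4.518
f 1 12 6
f 1 6 2
f 1 2 8
f 1 8 11
f 1 11 12
f 2 6 10
f 6 12 5
f 12 11 3
f 11 8 7
f 8 2 9
f 4 10 5
f 4 5 3
f 4 3 7
f 4 7 9
f 4 9 10
f 5 10 6
f 3 5 12
f 7 3 11
f 9 7 8
f 10 9 2
f 14 13 17
f 14 17 15
f 15 17 18
f 15 18 16
f 17 13 19
f 17 19 18
f 18 19 20
f 18 20 16
f 19 13 21
f 19 21 20
f 20 21 22
f 20 22 16
f 21 13 23
f 21 23 22
f 22 23 24
f 22 24 16
f 23 13 25
f 23 25 24
f 24 25 26
f 24 26 16
f 25 13 27
f 25 27 26
f 26 27 28
f 26 28 16
f 27 13 29
f 27 29 28
f 28 29 30
f 28 30 16
f 29 13 31
f 29 31 30
f 30 31 32
f 30 32 16
f 31 13 33
f 31 33 32
f 32 33 34
f 32 34 16
f 33 13 35
f 33 35 34
f 34 35 36
f 34 36 16
f 35 13 14
f 35 14 36
f 36 14 15
f 36 15 16
f 38 37 41
f 38 41 39
f 39 41 42
f 39 42 40
f 41 37 43
f 41 43 42
f 42 43 44
f 42 44 40
f 43 37 45
f 43 45 44
f 44 45 46
f 44 46 40
f 45 37 47
f 45 47 46
f 46 47 48
f 46 48 40
f 47 37 49
f 47 49 48
f 48 49 50
f 48 50 40
f 49 37 51
f 49 51 50
f 50 51 52
f 50 52 40
f 51 37 53
f 51 53 52
f 52 53 54
f 52 54 40
f 53 37 55
f 53 55 54
f 54 55 56
f 54 56 40
f 55 37 57
f 55 57 56
f 56 57 58
f 56 58 40
f 57 37 59
f 57 59 58
f 58 59 60
f 58 60 40
f 59 37 61
f 59 61 60
f 60 61 62
f 60 62 40
f 61 37 63
f 61 63 62
f 62 63 64
f 62 64 40
f 63 37 65
f 63 65 64
f 64 65 66
f 64 66 40
f 65 37 38
f 65 38 66
f 66 38 39
f 66 39 40
f 68 70 67
f 71 68 67
f 67 70 69
f 69 71 67
f 68 74 70
f 72 68 71
f 72 74 68
f 70 74 69
f 73 71 69
f 69 74 73
f 73 72 71
f 74 72 73



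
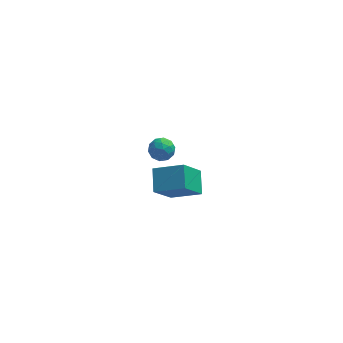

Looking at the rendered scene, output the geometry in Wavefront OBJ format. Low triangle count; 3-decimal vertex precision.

v 0.327 -3.306 2.833
v 0.759 -2.846 2.719
v 0.921 -3.674 3.601
v 1.353 -3.214 3.487
v 0.781 -3.062 3.734
v 0.414 -2.835 3.259
v 1.266 -3.685 3.061
v 0.899 -3.458 2.586
v 1.34 -3.081 2.86
v 1.04 -2.695 3.276
v 0.64 -3.825 3.044
v 0.34 -3.439 3.46
v 0.491 -3.044 2.709
v 1.189 -3.476 3.611
v 0.853 -3.387 3.757
v 1.107 -3.116 3.689
v 0.288 -3.037 3.026
v 0.542 -2.767 2.959
v 0.555 -2.894 3.556
v 1.138 -3.753 3.361
v 1.392 -3.483 3.294
v 0.573 -3.404 2.631
v 0.827 -3.133 2.563
v 1.125 -3.626 2.764
v 1.086 -2.911 2.724
v 1.435 -3.128 3.176
v 1.384 -3.405 2.925
v 1.168 -3.271 2.646
v 0.91 -2.685 2.969
v 1.259 -2.901 3.42
v 0.923 -2.812 3.565
v 0.707 -2.678 3.286
v 1.251 -2.823 3.051
v 0.421 -3.619 2.9
v 0.77 -3.835 3.351
v 0.973 -3.842 3.034
v 0.757 -3.708 2.755
v 0.245 -3.392 3.144
v 0.594 -3.609 3.596
v 0.512 -3.249 3.674
v 0.296 -3.115 3.395
v 0.429 -3.697 3.269
v 0.387 -1.127 -2.474
v 1.852 -1.406 -1.842
v 0.317 -0.006 -1.818
v 1.782 -0.285 -1.186
v 1.178 -0.235 -3.914
v 2.643 -0.514 -3.282
v 1.108 0.886 -3.258
v 2.573 0.607 -2.626
f 1 38 17
f 38 12 41
f 17 41 6
f 38 41 17
f 1 17 13
f 17 6 18
f 13 18 2
f 17 18 13
f 1 13 22
f 13 2 23
f 22 23 8
f 13 23 22
f 1 22 34
f 22 8 37
f 34 37 11
f 22 37 34
f 1 34 38
f 34 11 42
f 38 42 12
f 34 42 38
f 2 18 29
f 18 6 32
f 29 32 10
f 18 32 29
f 6 41 19
f 41 12 40
f 19 40 5
f 41 40 19
f 12 42 39
f 42 11 35
f 39 35 3
f 42 35 39
f 11 37 36
f 37 8 24
f 36 24 7
f 37 24 36
f 8 23 28
f 23 2 25
f 28 25 9
f 23 25 28
f 4 30 16
f 30 10 31
f 16 31 5
f 30 31 16
f 4 16 14
f 16 5 15
f 14 15 3
f 16 15 14
f 4 14 21
f 14 3 20
f 21 20 7
f 14 20 21
f 4 21 26
f 21 7 27
f 26 27 9
f 21 27 26
f 4 26 30
f 26 9 33
f 30 33 10
f 26 33 30
f 5 31 19
f 31 10 32
f 19 32 6
f 31 32 19
f 3 15 39
f 15 5 40
f 39 40 12
f 15 40 39
f 7 20 36
f 20 3 35
f 36 35 11
f 20 35 36
f 9 27 28
f 27 7 24
f 28 24 8
f 27 24 28
f 10 33 29
f 33 9 25
f 29 25 2
f 33 25 29
f 44 46 43
f 47 44 43
f 43 46 45
f 45 47 43
f 44 50 46
f 48 44 47
f 48 50 44
f 46 50 45
f 49 47 45
f 45 50 49
f 49 48 47
f 50 48 49



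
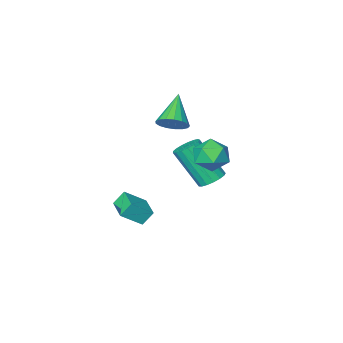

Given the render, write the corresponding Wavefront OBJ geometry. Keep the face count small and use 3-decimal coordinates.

v -1.075 1.538 1.533
v -0.447 1.198 1.725
v -1.965 0.522 2.647
v -0.47 1.468 1.953
v -0.632 1.754 2.085
v -0.895 1.991 2.091
v -1.2 2.124 1.968
v -1.476 2.122 1.747
v -1.661 1.987 1.476
v -1.711 1.749 1.219
v -1.616 1.463 1.033
v -1.396 1.194 0.963
v -1.104 1.004 1.023
v -0.805 0.936 1.2
v -0.568 1.006 1.453
v -0.511 0.21 -3.832
v 0.448 -0.024 -3.082
v -0.207 1.412 -3.845
v 0.752 1.178 -3.095
v -0.032 0.082 -4.485
v 0.927 -0.152 -3.735
v 0.272 1.284 -4.498
v 1.231 1.05 -3.748
v -2.862 3.113 0.403
v -2.296 3.681 0.821
v -1.764 2.639 -0.441
v -1.198 3.207 -0.023
v -1.535 2.496 0.422
v -2.213 2.789 0.944
v -1.847 3.531 -0.564
v -2.525 3.824 -0.042
v -1.668 3.939 0.223
v -1.476 3.3 0.832
v -2.584 3.02 -0.452
v -2.392 2.381 0.157
v -2.683 2.162 -2.087
v -2.049 2.378 -2.206
v -1.363 1.334 -0.431
v -1.997 1.118 -0.313
v -2.177 2.611 -2.019
v -1.491 1.568 -0.244
v -2.421 2.742 -1.847
v -1.735 1.698 -0.073
v -2.725 2.74 -1.731
v -2.039 1.696 0.043
v -3.02 2.605 -1.696
v -2.333 1.561 0.078
v -3.237 2.369 -1.751
v -2.55 1.325 0.023
v -3.327 2.085 -1.883
v -2.641 1.042 -0.109
v -3.27 1.819 -2.062
v -2.584 0.776 -0.287
v -3.079 1.632 -2.246
v -2.392 0.588 -0.472
v -2.796 1.566 -2.394
v -2.11 0.522 -0.62
v -2.488 1.636 -2.472
v -1.802 0.592 -0.697
v -2.225 1.827 -2.462
v -1.538 0.783 -0.687
v -2.066 2.094 -2.365
v -1.38 1.051 -0.591
f 2 1 4
f 2 4 3
f 4 1 5
f 4 5 3
f 5 1 6
f 5 6 3
f 6 1 7
f 6 7 3
f 7 1 8
f 7 8 3
f 8 1 9
f 8 9 3
f 9 1 10
f 9 10 3
f 10 1 11
f 10 11 3
f 11 1 12
f 11 12 3
f 12 1 13
f 12 13 3
f 13 1 14
f 13 14 3
f 14 1 15
f 14 15 3
f 15 1 2
f 15 2 3
f 17 19 16
f 20 17 16
f 16 19 18
f 18 20 16
f 17 23 19
f 21 17 20
f 21 23 17
f 19 23 18
f 22 20 18
f 18 23 22
f 22 21 20
f 23 21 22
f 24 35 29
f 24 29 25
f 24 25 31
f 24 31 34
f 24 34 35
f 25 29 33
f 29 35 28
f 35 34 26
f 34 31 30
f 31 25 32
f 27 33 28
f 27 28 26
f 27 26 30
f 27 30 32
f 27 32 33
f 28 33 29
f 26 28 35
f 30 26 34
f 32 30 31
f 33 32 25
f 37 36 40
f 37 40 38
f 38 40 41
f 38 41 39
f 40 36 42
f 40 42 41
f 41 42 43
f 41 43 39
f 42 36 44
f 42 44 43
f 43 44 45
f 43 45 39
f 44 36 46
f 44 46 45
f 45 46 47
f 45 47 39
f 46 36 48
f 46 48 47
f 47 48 49
f 47 49 39
f 48 36 50
f 48 50 49
f 49 50 51
f 49 51 39
f 50 36 52
f 50 52 51
f 51 52 53
f 51 53 39
f 52 36 54
f 52 54 53
f 53 54 55
f 53 55 39
f 54 36 56
f 54 56 55
f 55 56 57
f 55 57 39
f 56 36 58
f 56 58 57
f 57 58 59
f 57 59 39
f 58 36 60
f 58 60 59
f 59 60 61
f 59 61 39
f 60 36 62
f 60 62 61
f 61 62 63
f 61 63 39
f 62 36 37
f 62 37 63
f 63 37 38
f 63 38 39



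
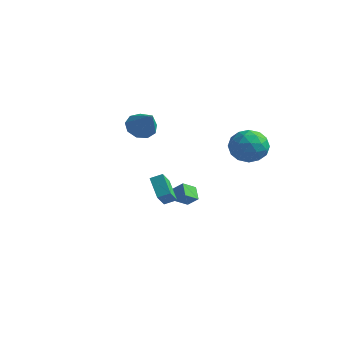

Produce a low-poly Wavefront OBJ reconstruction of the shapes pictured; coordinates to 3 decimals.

v -0.018 0.355 -1.735
v -0.63 0.958 -1.204
v 0.312 1.18 -2.293
v -0.3 1.784 -1.763
v 0.64 0.496 -1.137
v 0.028 1.1 -0.607
v 0.97 1.322 -1.696
v 0.358 1.925 -1.165
v -0.458 -0.79 -0.111
v -0.313 -1.616 0.802
v 0.118 -0.336 0.209
v 0.263 -1.162 1.121
v 0.657 -1.578 -1.001
v 0.802 -2.404 -0.089
v 1.233 -1.124 -0.682
v 1.378 -1.95 0.231
v 3.354 3.85 2.094
v 3.976 3.73 3.173
v 2.784 1.91 2.207
v 3.406 1.79 3.286
v 2.373 2.495 3.234
v 2.725 3.693 3.165
v 4.035 1.947 2.215
v 4.387 3.145 2.146
v 4.397 2.553 3.248
v 3.37 2.892 3.878
v 3.39 2.748 1.502
v 2.363 3.087 2.132
v 3.715 3.96 2.624
v 3.045 1.68 2.756
v 2.438 2.094 2.726
v 2.803 2.023 3.36
v 2.98 3.939 2.619
v 3.346 3.868 3.253
v 2.403 3.142 3.289
v 3.414 1.772 2.127
v 3.78 1.701 2.761
v 3.957 3.617 2.02
v 4.322 3.546 2.654
v 4.357 2.498 2.091
v 4.328 3.198 3.302
v 3.993 2.058 3.368
v 4.362 2.15 2.739
v 4.569 2.855 2.698
v 3.724 3.397 3.672
v 3.389 2.257 3.738
v 2.782 2.671 3.708
v 2.989 3.376 3.667
v 3.971 2.706 3.716
v 3.371 3.383 1.642
v 3.036 2.243 1.708
v 3.771 2.264 1.713
v 3.978 2.969 1.672
v 2.767 3.582 2.012
v 2.432 2.442 2.078
v 2.191 2.785 2.682
v 2.398 3.49 2.641
v 2.789 2.934 1.664
v -4.259 2.818 2.264
v -3.746 3.684 2.182
v -2.921 2.162 3.716
v -4.238 3.745 2.663
v -4.74 3.373 2.958
v -5.017 2.74 2.927
v -4.939 2.144 2.587
v -4.543 1.863 2.095
v -4.014 2.029 1.683
v -3.6 2.564 1.542
v -3.494 3.217 1.74
f 2 4 1
f 5 2 1
f 1 4 3
f 3 5 1
f 2 8 4
f 6 2 5
f 6 8 2
f 4 8 3
f 7 5 3
f 3 8 7
f 7 6 5
f 8 6 7
f 10 12 9
f 13 10 9
f 9 12 11
f 11 13 9
f 10 16 12
f 14 10 13
f 14 16 10
f 12 16 11
f 15 13 11
f 11 16 15
f 15 14 13
f 16 14 15
f 17 54 33
f 54 28 57
f 33 57 22
f 54 57 33
f 17 33 29
f 33 22 34
f 29 34 18
f 33 34 29
f 17 29 38
f 29 18 39
f 38 39 24
f 29 39 38
f 17 38 50
f 38 24 53
f 50 53 27
f 38 53 50
f 17 50 54
f 50 27 58
f 54 58 28
f 50 58 54
f 18 34 45
f 34 22 48
f 45 48 26
f 34 48 45
f 22 57 35
f 57 28 56
f 35 56 21
f 57 56 35
f 28 58 55
f 58 27 51
f 55 51 19
f 58 51 55
f 27 53 52
f 53 24 40
f 52 40 23
f 53 40 52
f 24 39 44
f 39 18 41
f 44 41 25
f 39 41 44
f 20 46 32
f 46 26 47
f 32 47 21
f 46 47 32
f 20 32 30
f 32 21 31
f 30 31 19
f 32 31 30
f 20 30 37
f 30 19 36
f 37 36 23
f 30 36 37
f 20 37 42
f 37 23 43
f 42 43 25
f 37 43 42
f 20 42 46
f 42 25 49
f 46 49 26
f 42 49 46
f 21 47 35
f 47 26 48
f 35 48 22
f 47 48 35
f 19 31 55
f 31 21 56
f 55 56 28
f 31 56 55
f 23 36 52
f 36 19 51
f 52 51 27
f 36 51 52
f 25 43 44
f 43 23 40
f 44 40 24
f 43 40 44
f 26 49 45
f 49 25 41
f 45 41 18
f 49 41 45
f 60 59 62
f 60 62 61
f 62 59 63
f 62 63 61
f 63 59 64
f 63 64 61
f 64 59 65
f 64 65 61
f 65 59 66
f 65 66 61
f 66 59 67
f 66 67 61
f 67 59 68
f 67 68 61
f 68 59 69
f 68 69 61
f 69 59 60
f 69 60 61



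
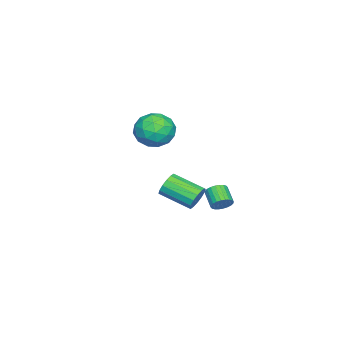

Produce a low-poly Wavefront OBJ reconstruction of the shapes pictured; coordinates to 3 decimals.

v 1.566 2.626 -2.157
v 1.764 2.85 -1.683
v 1.092 2.319 -1.15
v 0.894 2.094 -1.623
v 1.609 2.994 -1.737
v 0.936 2.462 -1.203
v 1.446 3.081 -1.854
v 0.774 2.55 -1.321
v 1.302 3.1 -2.017
v 0.63 2.568 -1.484
v 1.199 3.046 -2.202
v 0.526 2.514 -1.669
v 1.151 2.928 -2.38
v 0.478 2.396 -1.846
v 1.166 2.764 -2.523
v 0.494 2.232 -1.99
v 1.243 2.579 -2.611
v 0.57 2.047 -2.078
v 1.368 2.401 -2.63
v 0.696 1.87 -2.097
v 1.524 2.258 -2.577
v 0.851 1.726 -2.043
v 1.686 2.17 -2.459
v 1.014 1.639 -1.926
v 1.83 2.152 -2.296
v 1.158 1.62 -1.763
v 1.934 2.206 -2.111
v 1.261 1.674 -1.578
v 1.982 2.324 -1.934
v 1.309 1.792 -1.4
v 1.966 2.488 -1.79
v 1.294 1.956 -1.257
v 1.89 2.673 -1.702
v 1.217 2.141 -1.169
v 3.536 2.097 -0.817
v 3.974 2.249 -0.306
v 3.822 0.696 0.288
v 3.384 0.543 -0.223
v 3.651 2.33 -0.178
v 3.498 0.777 0.416
v 3.297 2.348 -0.221
v 3.144 0.795 0.373
v 3.007 2.299 -0.424
v 2.854 0.746 0.17
v 2.859 2.196 -0.732
v 2.706 0.642 -0.138
v 2.892 2.066 -1.063
v 2.74 0.513 -0.469
v 3.098 1.944 -1.328
v 2.946 0.391 -0.734
v 3.422 1.863 -1.456
v 3.269 0.31 -0.862
v 3.776 1.845 -1.413
v 3.623 0.292 -0.819
v 4.066 1.894 -1.21
v 3.913 0.341 -0.616
v 4.214 1.998 -0.902
v 4.061 0.444 -0.308
v 4.18 2.127 -0.571
v 4.028 0.574 0.023
v -3.768 -2.321 -0.034
v -3.218 -1.92 -0.943
v -2.162 -2.76 0.743
v -1.612 -2.359 -0.166
v -2.155 -1.645 0.53
v -3.148 -1.373 0.05
v -2.232 -3.307 -0.25
v -3.225 -3.035 -0.73
v -2.269 -2.529 -1.076
v -2.221 -1.502 -0.594
v -3.159 -3.178 0.394
v -3.111 -2.151 0.876
v -3.634 -2.082 -0.557
v -1.746 -2.598 0.357
v -2.065 -2.178 0.766
v -1.742 -1.943 0.232
v -3.593 -1.76 0.027
v -3.269 -1.525 -0.508
v -2.645 -1.363 0.358
v -2.111 -3.155 0.308
v -1.787 -2.92 -0.227
v -3.638 -2.737 -0.432
v -3.315 -2.502 -0.966
v -2.735 -3.317 -0.558
v -2.753 -2.204 -1.17
v -1.809 -2.462 -0.712
v -2.173 -3.019 -0.762
v -2.757 -2.86 -1.044
v -2.725 -1.6 -0.886
v -1.781 -1.859 -0.429
v -2.1 -1.439 -0.02
v -2.683 -1.279 -0.303
v -2.167 -1.959 -0.964
v -3.599 -2.821 0.229
v -2.655 -3.08 0.686
v -2.697 -3.401 0.103
v -3.28 -3.241 -0.18
v -3.571 -2.218 0.512
v -2.627 -2.476 0.97
v -2.623 -1.82 0.844
v -3.207 -1.661 0.562
v -3.213 -2.721 0.764
f 2 1 5
f 2 5 3
f 3 5 6
f 3 6 4
f 5 1 7
f 5 7 6
f 6 7 8
f 6 8 4
f 7 1 9
f 7 9 8
f 8 9 10
f 8 10 4
f 9 1 11
f 9 11 10
f 10 11 12
f 10 12 4
f 11 1 13
f 11 13 12
f 12 13 14
f 12 14 4
f 13 1 15
f 13 15 14
f 14 15 16
f 14 16 4
f 15 1 17
f 15 17 16
f 16 17 18
f 16 18 4
f 17 1 19
f 17 19 18
f 18 19 20
f 18 20 4
f 19 1 21
f 19 21 20
f 20 21 22
f 20 22 4
f 21 1 23
f 21 23 22
f 22 23 24
f 22 24 4
f 23 1 25
f 23 25 24
f 24 25 26
f 24 26 4
f 25 1 27
f 25 27 26
f 26 27 28
f 26 28 4
f 27 1 29
f 27 29 28
f 28 29 30
f 28 30 4
f 29 1 31
f 29 31 30
f 30 31 32
f 30 32 4
f 31 1 33
f 31 33 32
f 32 33 34
f 32 34 4
f 33 1 2
f 33 2 34
f 34 2 3
f 34 3 4
f 36 35 39
f 36 39 37
f 37 39 40
f 37 40 38
f 39 35 41
f 39 41 40
f 40 41 42
f 40 42 38
f 41 35 43
f 41 43 42
f 42 43 44
f 42 44 38
f 43 35 45
f 43 45 44
f 44 45 46
f 44 46 38
f 45 35 47
f 45 47 46
f 46 47 48
f 46 48 38
f 47 35 49
f 47 49 48
f 48 49 50
f 48 50 38
f 49 35 51
f 49 51 50
f 50 51 52
f 50 52 38
f 51 35 53
f 51 53 52
f 52 53 54
f 52 54 38
f 53 35 55
f 53 55 54
f 54 55 56
f 54 56 38
f 55 35 57
f 55 57 56
f 56 57 58
f 56 58 38
f 57 35 59
f 57 59 58
f 58 59 60
f 58 60 38
f 59 35 36
f 59 36 60
f 60 36 37
f 60 37 38
f 61 98 77
f 98 72 101
f 77 101 66
f 98 101 77
f 61 77 73
f 77 66 78
f 73 78 62
f 77 78 73
f 61 73 82
f 73 62 83
f 82 83 68
f 73 83 82
f 61 82 94
f 82 68 97
f 94 97 71
f 82 97 94
f 61 94 98
f 94 71 102
f 98 102 72
f 94 102 98
f 62 78 89
f 78 66 92
f 89 92 70
f 78 92 89
f 66 101 79
f 101 72 100
f 79 100 65
f 101 100 79
f 72 102 99
f 102 71 95
f 99 95 63
f 102 95 99
f 71 97 96
f 97 68 84
f 96 84 67
f 97 84 96
f 68 83 88
f 83 62 85
f 88 85 69
f 83 85 88
f 64 90 76
f 90 70 91
f 76 91 65
f 90 91 76
f 64 76 74
f 76 65 75
f 74 75 63
f 76 75 74
f 64 74 81
f 74 63 80
f 81 80 67
f 74 80 81
f 64 81 86
f 81 67 87
f 86 87 69
f 81 87 86
f 64 86 90
f 86 69 93
f 90 93 70
f 86 93 90
f 65 91 79
f 91 70 92
f 79 92 66
f 91 92 79
f 63 75 99
f 75 65 100
f 99 100 72
f 75 100 99
f 67 80 96
f 80 63 95
f 96 95 71
f 80 95 96
f 69 87 88
f 87 67 84
f 88 84 68
f 87 84 88
f 70 93 89
f 93 69 85
f 89 85 62
f 93 85 89



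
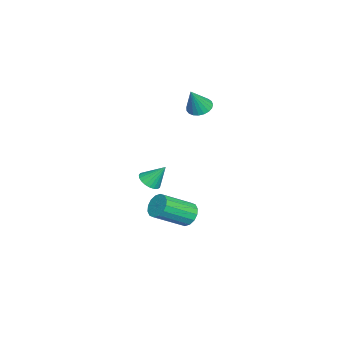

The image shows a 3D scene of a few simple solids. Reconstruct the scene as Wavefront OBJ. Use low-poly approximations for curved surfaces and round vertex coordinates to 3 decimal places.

v -3.207 2.798 3.301
v -2.84 3.257 3.249
v -2.673 2.502 4.459
v -3.032 3.358 3.363
v -3.254 3.362 3.467
v -3.469 3.269 3.542
v -3.638 3.094 3.575
v -3.732 2.868 3.561
v -3.736 2.63 3.502
v -3.648 2.421 3.408
v -3.484 2.278 3.295
v -3.273 2.224 3.184
v -3.049 2.269 3.092
v -2.854 2.406 3.037
v -2.719 2.611 3.028
v -2.669 2.848 3.065
v -2.711 3.077 3.143
v -0.064 2.85 -1.443
v 0.129 2.574 -1.964
v 0.917 1.414 -1.057
v 0.724 1.69 -0.537
v 0.359 2.787 -1.892
v 1.147 1.626 -0.986
v 0.475 3.016 -1.7
v 1.263 1.855 -0.794
v 0.447 3.201 -1.439
v 1.235 2.04 -0.533
v 0.282 3.292 -1.179
v 1.07 2.131 -0.273
v 0.025 3.264 -0.99
v 0.813 2.104 -0.084
v -0.257 3.126 -0.923
v 0.531 1.966 -0.016
v -0.487 2.914 -0.994
v 0.301 1.753 -0.088
v -0.603 2.685 -1.186
v 0.185 1.524 -0.28
v -0.575 2.5 -1.447
v 0.213 1.339 -0.541
v -0.41 2.409 -1.707
v 0.378 1.248 -0.801
v -0.153 2.436 -1.896
v 0.635 1.276 -0.99
v 2.649 1.761 2.107
v 3.167 1.674 2.184
v 2.631 2.399 2.953
v 3.169 1.85 2.051
v 3.081 2.011 1.928
v 2.919 2.128 1.836
v 2.71 2.181 1.791
v 2.49 2.162 1.8
v 2.298 2.074 1.863
v 2.167 1.931 1.968
v 2.12 1.759 2.097
v 2.163 1.587 2.228
v 2.291 1.445 2.338
v 2.481 1.358 2.408
v 2.7 1.34 2.426
v 2.91 1.395 2.389
v 3.075 1.513 2.303
f 2 1 4
f 2 4 3
f 4 1 5
f 4 5 3
f 5 1 6
f 5 6 3
f 6 1 7
f 6 7 3
f 7 1 8
f 7 8 3
f 8 1 9
f 8 9 3
f 9 1 10
f 9 10 3
f 10 1 11
f 10 11 3
f 11 1 12
f 11 12 3
f 12 1 13
f 12 13 3
f 13 1 14
f 13 14 3
f 14 1 15
f 14 15 3
f 15 1 16
f 15 16 3
f 16 1 17
f 16 17 3
f 17 1 2
f 17 2 3
f 19 18 22
f 19 22 20
f 20 22 23
f 20 23 21
f 22 18 24
f 22 24 23
f 23 24 25
f 23 25 21
f 24 18 26
f 24 26 25
f 25 26 27
f 25 27 21
f 26 18 28
f 26 28 27
f 27 28 29
f 27 29 21
f 28 18 30
f 28 30 29
f 29 30 31
f 29 31 21
f 30 18 32
f 30 32 31
f 31 32 33
f 31 33 21
f 32 18 34
f 32 34 33
f 33 34 35
f 33 35 21
f 34 18 36
f 34 36 35
f 35 36 37
f 35 37 21
f 36 18 38
f 36 38 37
f 37 38 39
f 37 39 21
f 38 18 40
f 38 40 39
f 39 40 41
f 39 41 21
f 40 18 42
f 40 42 41
f 41 42 43
f 41 43 21
f 42 18 19
f 42 19 43
f 43 19 20
f 43 20 21
f 45 44 47
f 45 47 46
f 47 44 48
f 47 48 46
f 48 44 49
f 48 49 46
f 49 44 50
f 49 50 46
f 50 44 51
f 50 51 46
f 51 44 52
f 51 52 46
f 52 44 53
f 52 53 46
f 53 44 54
f 53 54 46
f 54 44 55
f 54 55 46
f 55 44 56
f 55 56 46
f 56 44 57
f 56 57 46
f 57 44 58
f 57 58 46
f 58 44 59
f 58 59 46
f 59 44 60
f 59 60 46
f 60 44 45
f 60 45 46



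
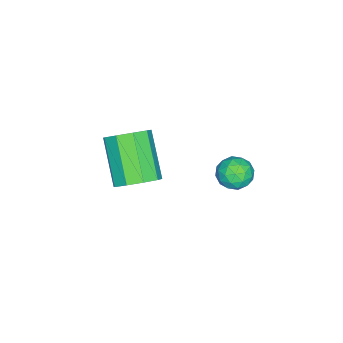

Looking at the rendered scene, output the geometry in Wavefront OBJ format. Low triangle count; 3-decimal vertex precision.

v 2.532 3.166 1.687
v 2.905 3.029 1.067
v 1.735 2.331 1.393
v 2.108 2.194 0.773
v 2.398 2.012 1.425
v 2.89 2.528 1.606
v 1.75 2.832 0.854
v 2.242 3.348 1.035
v 2.421 2.822 0.552
v 2.822 2.316 0.905
v 1.818 3.044 1.555
v 2.219 2.538 1.908
v 2.788 3.171 1.403
v 1.852 2.189 1.057
v 2.022 2.082 1.44
v 2.241 2.002 1.076
v 2.78 2.877 1.72
v 2.999 2.796 1.355
v 2.701 2.198 1.566
v 1.641 2.564 1.105
v 1.86 2.483 0.74
v 2.399 3.358 1.384
v 2.618 3.278 1.02
v 1.939 3.162 0.894
v 2.723 2.969 0.736
v 2.255 2.478 0.563
v 2.044 2.853 0.61
v 2.333 3.156 0.717
v 2.959 2.671 0.943
v 2.49 2.18 0.771
v 2.661 2.073 1.154
v 2.95 2.377 1.26
v 2.674 2.549 0.641
v 2.15 3.18 1.689
v 1.681 2.689 1.517
v 1.69 2.983 1.2
v 1.979 3.287 1.306
v 2.385 2.882 1.897
v 1.917 2.391 1.724
v 2.307 2.204 1.743
v 2.596 2.507 1.85
v 1.966 2.811 1.819
v 2.725 -0.945 -0.583
v 3.155 -0.499 0.097
v 1.904 -1.468 1.523
v 1.475 -1.915 0.843
v 2.663 -0.162 -0.105
v 1.413 -1.131 1.321
v 2.201 -0.191 -0.531
v 0.95 -1.161 0.895
v 1.984 -0.574 -0.981
v 0.733 -1.543 0.445
v 2.114 -1.13 -1.245
v 0.863 -2.099 0.181
v 2.53 -1.6 -1.199
v 1.279 -2.569 0.227
v 3.038 -1.763 -0.865
v 1.787 -2.733 0.561
v 3.399 -1.544 -0.399
v 2.149 -2.513 1.027
v 3.445 -1.045 -0.019
v 2.195 -2.014 1.407
f 1 38 17
f 38 12 41
f 17 41 6
f 38 41 17
f 1 17 13
f 17 6 18
f 13 18 2
f 17 18 13
f 1 13 22
f 13 2 23
f 22 23 8
f 13 23 22
f 1 22 34
f 22 8 37
f 34 37 11
f 22 37 34
f 1 34 38
f 34 11 42
f 38 42 12
f 34 42 38
f 2 18 29
f 18 6 32
f 29 32 10
f 18 32 29
f 6 41 19
f 41 12 40
f 19 40 5
f 41 40 19
f 12 42 39
f 42 11 35
f 39 35 3
f 42 35 39
f 11 37 36
f 37 8 24
f 36 24 7
f 37 24 36
f 8 23 28
f 23 2 25
f 28 25 9
f 23 25 28
f 4 30 16
f 30 10 31
f 16 31 5
f 30 31 16
f 4 16 14
f 16 5 15
f 14 15 3
f 16 15 14
f 4 14 21
f 14 3 20
f 21 20 7
f 14 20 21
f 4 21 26
f 21 7 27
f 26 27 9
f 21 27 26
f 4 26 30
f 26 9 33
f 30 33 10
f 26 33 30
f 5 31 19
f 31 10 32
f 19 32 6
f 31 32 19
f 3 15 39
f 15 5 40
f 39 40 12
f 15 40 39
f 7 20 36
f 20 3 35
f 36 35 11
f 20 35 36
f 9 27 28
f 27 7 24
f 28 24 8
f 27 24 28
f 10 33 29
f 33 9 25
f 29 25 2
f 33 25 29
f 44 43 47
f 44 47 45
f 45 47 48
f 45 48 46
f 47 43 49
f 47 49 48
f 48 49 50
f 48 50 46
f 49 43 51
f 49 51 50
f 50 51 52
f 50 52 46
f 51 43 53
f 51 53 52
f 52 53 54
f 52 54 46
f 53 43 55
f 53 55 54
f 54 55 56
f 54 56 46
f 55 43 57
f 55 57 56
f 56 57 58
f 56 58 46
f 57 43 59
f 57 59 58
f 58 59 60
f 58 60 46
f 59 43 61
f 59 61 60
f 60 61 62
f 60 62 46
f 61 43 44
f 61 44 62
f 62 44 45
f 62 45 46



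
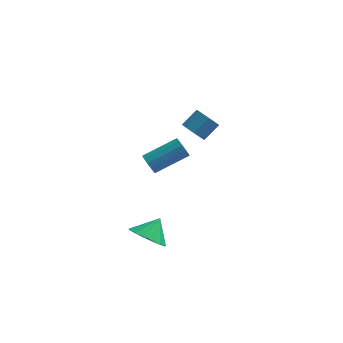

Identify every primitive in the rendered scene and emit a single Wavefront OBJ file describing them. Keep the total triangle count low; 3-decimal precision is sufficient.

v -0.123 -3.682 -4.305
v 0.624 -4.404 -4.096
v 0.403 -2.878 -3.415
v 0.827 -4.124 -4.468
v 0.811 -3.743 -4.802
v 0.582 -3.348 -5.023
v 0.191 -3.029 -5.079
v -0.272 -2.86 -4.959
v -0.701 -2.879 -4.688
v -0.997 -3.082 -4.33
v -1.093 -3.423 -3.966
v -0.967 -3.822 -3.68
v -0.648 -4.19 -3.537
v -0.208 -4.441 -3.571
v 0.251 -4.518 -3.772
v 1.808 -1.158 2.034
v 2.128 -0.868 1.47
v 2.771 -0.231 2.163
v 2.452 -0.522 2.726
v 1.686 -0.591 1.625
v 2.33 0.046 2.318
v 1.317 -0.647 2.019
v 1.96 -0.01 2.712
v 1.235 -1.002 2.422
v 1.878 -0.365 3.115
v 1.489 -1.449 2.597
v 2.132 -0.812 3.29
v 1.93 -1.726 2.442
v 2.574 -1.089 3.135
v 2.3 -1.67 2.048
v 2.943 -1.033 2.741
v 2.382 -1.315 1.645
v 3.025 -0.678 2.338
v -0.763 1.025 -2.645
v -0.436 0.93 -3.175
v 1.23 1.821 -2.305
v 0.903 1.915 -1.775
v -0.574 1.224 -3.212
v 1.093 2.114 -2.342
v -0.762 1.464 -3.097
v 0.904 2.354 -2.227
v -0.951 1.586 -2.86
v 0.716 2.477 -1.991
v -1.089 1.558 -2.566
v 0.577 2.449 -1.697
v -1.14 1.387 -2.294
v 0.526 2.278 -1.424
v -1.09 1.119 -2.115
v 0.576 2.01 -1.245
v -0.953 0.826 -2.078
v 0.714 1.716 -1.208
v -0.764 0.586 -2.193
v 0.902 1.476 -1.323
v -0.576 0.463 -2.429
v 1.091 1.354 -1.56
v -0.437 0.491 -2.723
v 1.229 1.382 -1.854
v -0.386 0.662 -2.996
v 1.28 1.553 -2.126
f 2 1 4
f 2 4 3
f 4 1 5
f 4 5 3
f 5 1 6
f 5 6 3
f 6 1 7
f 6 7 3
f 7 1 8
f 7 8 3
f 8 1 9
f 8 9 3
f 9 1 10
f 9 10 3
f 10 1 11
f 10 11 3
f 11 1 12
f 11 12 3
f 12 1 13
f 12 13 3
f 13 1 14
f 13 14 3
f 14 1 15
f 14 15 3
f 15 1 2
f 15 2 3
f 17 16 20
f 17 20 18
f 18 20 21
f 18 21 19
f 20 16 22
f 20 22 21
f 21 22 23
f 21 23 19
f 22 16 24
f 22 24 23
f 23 24 25
f 23 25 19
f 24 16 26
f 24 26 25
f 25 26 27
f 25 27 19
f 26 16 28
f 26 28 27
f 27 28 29
f 27 29 19
f 28 16 30
f 28 30 29
f 29 30 31
f 29 31 19
f 30 16 32
f 30 32 31
f 31 32 33
f 31 33 19
f 32 16 17
f 32 17 33
f 33 17 18
f 33 18 19
f 35 34 38
f 35 38 36
f 36 38 39
f 36 39 37
f 38 34 40
f 38 40 39
f 39 40 41
f 39 41 37
f 40 34 42
f 40 42 41
f 41 42 43
f 41 43 37
f 42 34 44
f 42 44 43
f 43 44 45
f 43 45 37
f 44 34 46
f 44 46 45
f 45 46 47
f 45 47 37
f 46 34 48
f 46 48 47
f 47 48 49
f 47 49 37
f 48 34 50
f 48 50 49
f 49 50 51
f 49 51 37
f 50 34 52
f 50 52 51
f 51 52 53
f 51 53 37
f 52 34 54
f 52 54 53
f 53 54 55
f 53 55 37
f 54 34 56
f 54 56 55
f 55 56 57
f 55 57 37
f 56 34 58
f 56 58 57
f 57 58 59
f 57 59 37
f 58 34 35
f 58 35 59
f 59 35 36
f 59 36 37



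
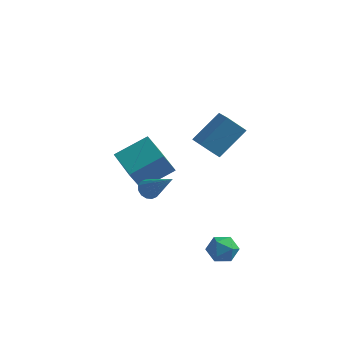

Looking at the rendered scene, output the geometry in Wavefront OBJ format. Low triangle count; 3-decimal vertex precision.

v -0.802 1.145 0.142
v -0.379 1.359 -0.156
v 0.542 0.455 1.558
v -0.459 1.571 0.024
v -0.631 1.67 0.236
v -0.849 1.628 0.422
v -1.054 1.456 0.534
v -1.192 1.202 0.54
v -1.225 0.932 0.44
v -1.145 0.719 0.261
v -0.973 0.62 0.049
v -0.755 0.662 -0.137
v -0.55 0.834 -0.249
v -0.412 1.088 -0.255
v 2.88 -0.991 -0.748
v 3.412 -0.621 -1.179
v 3.348 -2.099 -1.121
v 3.88 -1.729 -1.552
v 3.92 -1.7 -0.775
v 3.631 -1.015 -0.545
v 3.129 -1.705 -1.755
v 2.84 -1.02 -1.525
v 3.566 -1.062 -1.801
v 4.055 -1.06 -1.196
v 2.705 -1.66 -1.104
v 3.194 -1.658 -0.499
v 2.486 1.065 2.996
v 1.679 0.822 3.807
v 1.848 1.961 2.629
v 1.04 1.718 3.44
v 3.36 2.182 4.2
v 2.552 1.939 5.011
v 2.721 3.078 3.833
v 1.914 2.835 4.644
v -1.682 2.685 -1.052
v -2.093 2.197 0.126
v -2.951 4.169 -0.881
v -3.362 3.681 0.297
v -0.378 3.699 -0.177
v -0.789 3.211 1.001
v -1.647 5.183 -0.006
v -2.058 4.695 1.172
f 2 1 4
f 2 4 3
f 4 1 5
f 4 5 3
f 5 1 6
f 5 6 3
f 6 1 7
f 6 7 3
f 7 1 8
f 7 8 3
f 8 1 9
f 8 9 3
f 9 1 10
f 9 10 3
f 10 1 11
f 10 11 3
f 11 1 12
f 11 12 3
f 12 1 13
f 12 13 3
f 13 1 14
f 13 14 3
f 14 1 2
f 14 2 3
f 15 26 20
f 15 20 16
f 15 16 22
f 15 22 25
f 15 25 26
f 16 20 24
f 20 26 19
f 26 25 17
f 25 22 21
f 22 16 23
f 18 24 19
f 18 19 17
f 18 17 21
f 18 21 23
f 18 23 24
f 19 24 20
f 17 19 26
f 21 17 25
f 23 21 22
f 24 23 16
f 28 30 27
f 31 28 27
f 27 30 29
f 29 31 27
f 28 34 30
f 32 28 31
f 32 34 28
f 30 34 29
f 33 31 29
f 29 34 33
f 33 32 31
f 34 32 33
f 36 38 35
f 39 36 35
f 35 38 37
f 37 39 35
f 36 42 38
f 40 36 39
f 40 42 36
f 38 42 37
f 41 39 37
f 37 42 41
f 41 40 39
f 42 40 41



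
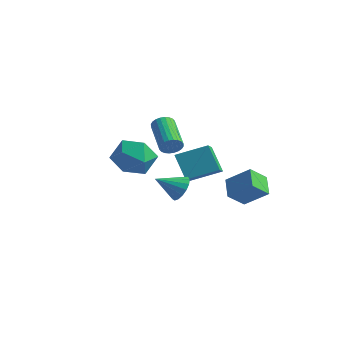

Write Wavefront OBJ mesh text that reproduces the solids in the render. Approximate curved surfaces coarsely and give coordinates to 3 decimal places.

v 2.45 -1.669 0.053
v 3.079 -2.017 0.299
v 1.67 -2.571 0.767
v 3.016 -1.763 0.551
v 2.823 -1.487 0.69
v 2.545 -1.253 0.682
v 2.245 -1.114 0.531
v 1.992 -1.102 0.27
v 1.843 -1.22 -0.041
v 1.834 -1.44 -0.33
v 1.966 -1.713 -0.531
v 2.208 -1.976 -0.599
v 2.506 -2.168 -0.517
v 2.791 -2.246 -0.305
v 2.997 -2.191 -0.01
v -0.18 0.788 1.086
v 0.148 0.885 1.58
v -1.292 1.949 2.327
v -1.62 1.852 1.834
v 0.212 1.066 1.446
v -1.228 2.13 2.193
v 0.216 1.205 1.257
v -1.224 2.269 2.004
v 0.161 1.28 1.043
v -1.279 2.344 1.79
v 0.053 1.28 0.835
v -1.387 2.344 1.582
v -0.09 1.206 0.665
v -1.53 2.27 1.412
v -0.247 1.068 0.56
v -1.687 2.131 1.307
v -0.393 0.887 0.534
v -1.833 1.951 1.282
v -0.508 0.691 0.593
v -1.948 1.755 1.34
v -0.572 0.51 0.727
v -2.012 1.574 1.474
v -0.576 0.371 0.916
v -2.016 1.435 1.663
v -0.521 0.296 1.13
v -1.961 1.36 1.877
v -0.413 0.296 1.338
v -1.853 1.36 2.085
v -0.27 0.37 1.508
v -1.71 1.434 2.255
v -0.113 0.509 1.613
v -1.553 1.572 2.36
v 0.033 0.689 1.638
v -1.407 1.753 2.386
v 3.05 1.038 -1.33
v 2.312 1.804 -0.752
v 3.359 1.924 -2.11
v 2.621 2.69 -1.533
v 4.199 1.45 -0.407
v 3.461 2.216 0.17
v 4.508 2.336 -1.188
v 3.77 3.102 -0.61
v -2.427 1.47 -0.875
v -1.443 1.285 -0.143
v -3.237 -0.245 -0.217
v -2.253 -0.43 0.515
v -3.047 0.49 0.764
v -2.547 1.55 0.357
v -2.133 -0.51 -0.717
v -1.633 0.55 -1.124
v -1.261 0.062 -0.046
v -1.826 0.68 0.87
v -2.854 0.36 -1.23
v -3.419 0.978 -0.314
v 0.494 1.352 -1.223
v 1.363 -0.002 -0.351
v -0.398 1.596 0.045
v 0.47 0.242 0.917
v 1.63 2.458 -0.637
v 2.498 1.104 0.235
v 0.737 2.702 0.631
v 1.606 1.348 1.503
f 2 1 4
f 2 4 3
f 4 1 5
f 4 5 3
f 5 1 6
f 5 6 3
f 6 1 7
f 6 7 3
f 7 1 8
f 7 8 3
f 8 1 9
f 8 9 3
f 9 1 10
f 9 10 3
f 10 1 11
f 10 11 3
f 11 1 12
f 11 12 3
f 12 1 13
f 12 13 3
f 13 1 14
f 13 14 3
f 14 1 15
f 14 15 3
f 15 1 2
f 15 2 3
f 17 16 20
f 17 20 18
f 18 20 21
f 18 21 19
f 20 16 22
f 20 22 21
f 21 22 23
f 21 23 19
f 22 16 24
f 22 24 23
f 23 24 25
f 23 25 19
f 24 16 26
f 24 26 25
f 25 26 27
f 25 27 19
f 26 16 28
f 26 28 27
f 27 28 29
f 27 29 19
f 28 16 30
f 28 30 29
f 29 30 31
f 29 31 19
f 30 16 32
f 30 32 31
f 31 32 33
f 31 33 19
f 32 16 34
f 32 34 33
f 33 34 35
f 33 35 19
f 34 16 36
f 34 36 35
f 35 36 37
f 35 37 19
f 36 16 38
f 36 38 37
f 37 38 39
f 37 39 19
f 38 16 40
f 38 40 39
f 39 40 41
f 39 41 19
f 40 16 42
f 40 42 41
f 41 42 43
f 41 43 19
f 42 16 44
f 42 44 43
f 43 44 45
f 43 45 19
f 44 16 46
f 44 46 45
f 45 46 47
f 45 47 19
f 46 16 48
f 46 48 47
f 47 48 49
f 47 49 19
f 48 16 17
f 48 17 49
f 49 17 18
f 49 18 19
f 51 53 50
f 54 51 50
f 50 53 52
f 52 54 50
f 51 57 53
f 55 51 54
f 55 57 51
f 53 57 52
f 56 54 52
f 52 57 56
f 56 55 54
f 57 55 56
f 58 69 63
f 58 63 59
f 58 59 65
f 58 65 68
f 58 68 69
f 59 63 67
f 63 69 62
f 69 68 60
f 68 65 64
f 65 59 66
f 61 67 62
f 61 62 60
f 61 60 64
f 61 64 66
f 61 66 67
f 62 67 63
f 60 62 69
f 64 60 68
f 66 64 65
f 67 66 59
f 71 73 70
f 74 71 70
f 70 73 72
f 72 74 70
f 71 77 73
f 75 71 74
f 75 77 71
f 73 77 72
f 76 74 72
f 72 77 76
f 76 75 74
f 77 75 76

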